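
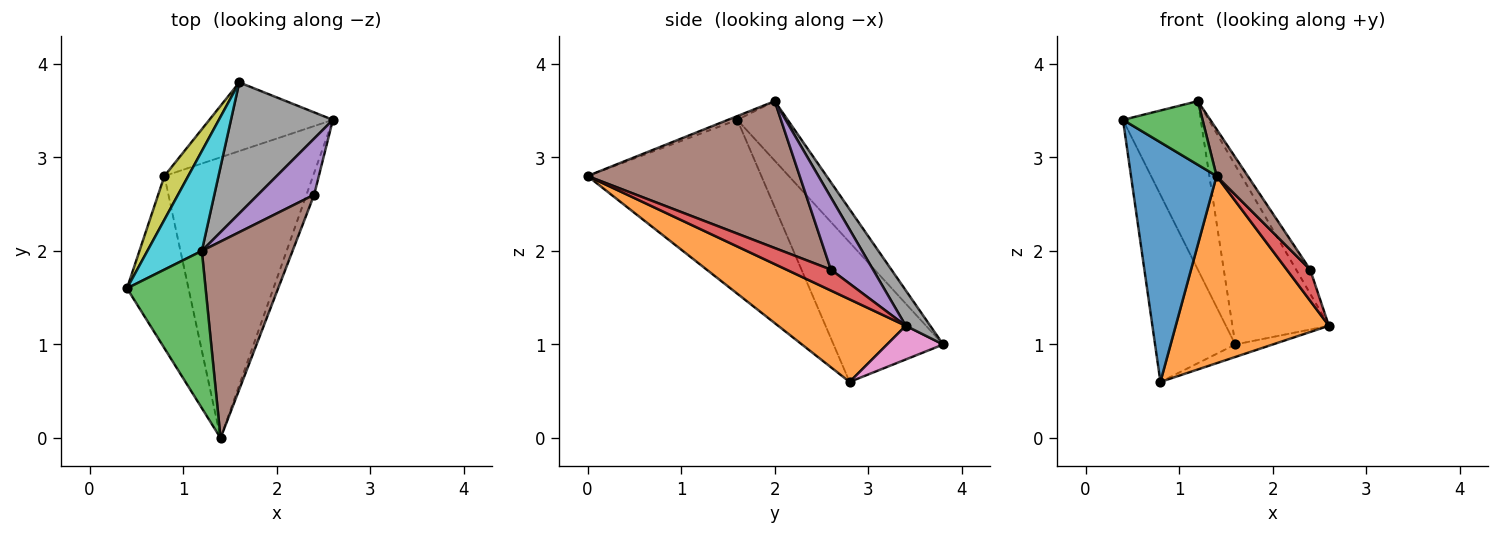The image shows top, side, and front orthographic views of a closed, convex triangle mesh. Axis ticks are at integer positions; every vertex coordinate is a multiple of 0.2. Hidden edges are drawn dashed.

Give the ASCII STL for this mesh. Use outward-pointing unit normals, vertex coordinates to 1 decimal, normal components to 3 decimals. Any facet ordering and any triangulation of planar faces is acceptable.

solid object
 facet normal -0.855 -0.421 -0.303
  outer loop
   vertex 0.8 2.8 0.6
   vertex 1.4 0.0 2.8
   vertex 0.4 1.6 3.4
  endloop
 endfacet
 facet normal 0.420 -0.504 -0.755
  outer loop
   vertex 0.8 2.8 0.6
   vertex 2.6 3.4 1.2
   vertex 1.4 0.0 2.8
  endloop
 endfacet
 facet normal -0.044 -0.375 0.926
  outer loop
   vertex 1.2 2.0 3.6
   vertex 0.4 1.6 3.4
   vertex 1.4 0.0 2.8
  endloop
 endfacet
 facet normal 0.841 -0.443 -0.310
  outer loop
   vertex 2.4 2.6 1.8
   vertex 1.4 0.0 2.8
   vertex 2.6 3.4 1.2
  endloop
 endfacet
 facet normal 0.763 0.254 0.594
  outer loop
   vertex 2.4 2.6 1.8
   vertex 2.6 3.4 1.2
   vertex 1.2 2.0 3.6
  endloop
 endfacet
 facet normal 0.844 -0.124 0.521
  outer loop
   vertex 2.4 2.6 1.8
   vertex 1.2 2.0 3.6
   vertex 1.4 0.0 2.8
  endloop
 endfacet
 facet normal 0.259 0.173 -0.950
  outer loop
   vertex 1.6 3.8 1.0
   vertex 2.6 3.4 1.2
   vertex 0.8 2.8 0.6
  endloop
 endfacet
 facet normal 0.201 0.791 0.578
  outer loop
   vertex 1.6 3.8 1.0
   vertex 1.2 2.0 3.6
   vertex 2.6 3.4 1.2
  endloop
 endfacet
 facet normal -0.799 0.585 0.136
  outer loop
   vertex 1.6 3.8 1.0
   vertex 0.8 2.8 0.6
   vertex 0.4 1.6 3.4
  endloop
 endfacet
 facet normal -0.487 0.751 0.445
  outer loop
   vertex 1.6 3.8 1.0
   vertex 0.4 1.6 3.4
   vertex 1.2 2.0 3.6
  endloop
 endfacet
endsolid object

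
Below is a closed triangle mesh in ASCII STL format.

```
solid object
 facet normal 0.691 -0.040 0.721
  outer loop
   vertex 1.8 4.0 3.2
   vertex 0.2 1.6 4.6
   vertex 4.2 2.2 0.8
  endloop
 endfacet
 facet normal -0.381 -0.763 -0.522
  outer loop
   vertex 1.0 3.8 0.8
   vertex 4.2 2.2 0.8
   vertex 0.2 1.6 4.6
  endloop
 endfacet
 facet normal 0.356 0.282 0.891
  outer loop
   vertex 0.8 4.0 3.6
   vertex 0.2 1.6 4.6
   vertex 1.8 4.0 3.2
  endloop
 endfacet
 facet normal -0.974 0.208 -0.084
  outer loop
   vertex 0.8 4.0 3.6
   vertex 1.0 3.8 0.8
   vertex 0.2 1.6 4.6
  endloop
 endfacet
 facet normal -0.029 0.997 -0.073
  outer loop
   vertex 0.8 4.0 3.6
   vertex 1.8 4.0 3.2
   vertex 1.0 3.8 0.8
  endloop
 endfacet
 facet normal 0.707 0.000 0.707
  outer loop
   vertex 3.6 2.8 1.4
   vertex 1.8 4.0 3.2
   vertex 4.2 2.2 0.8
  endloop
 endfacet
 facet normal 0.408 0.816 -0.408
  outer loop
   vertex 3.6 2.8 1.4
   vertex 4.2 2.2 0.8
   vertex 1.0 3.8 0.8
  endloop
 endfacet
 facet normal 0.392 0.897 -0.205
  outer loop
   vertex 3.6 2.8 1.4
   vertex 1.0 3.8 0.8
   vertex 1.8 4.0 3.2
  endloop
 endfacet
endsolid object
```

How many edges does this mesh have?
12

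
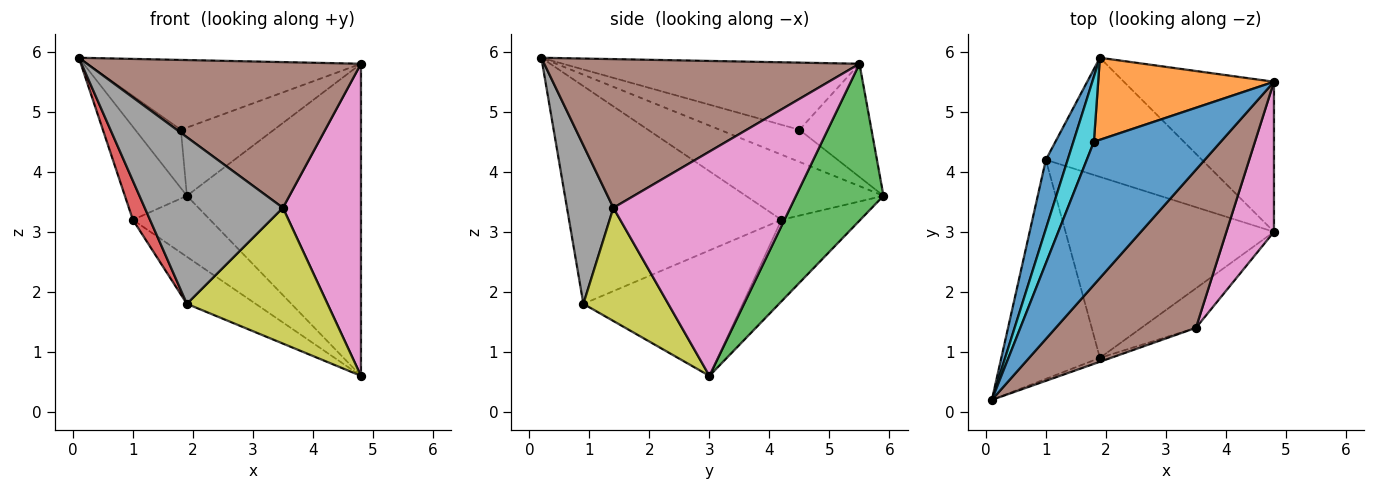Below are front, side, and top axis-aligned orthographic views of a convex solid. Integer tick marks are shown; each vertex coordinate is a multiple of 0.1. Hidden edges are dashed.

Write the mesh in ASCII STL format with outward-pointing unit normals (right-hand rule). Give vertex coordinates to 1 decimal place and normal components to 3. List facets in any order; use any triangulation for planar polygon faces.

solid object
 facet normal -0.872 0.393 0.292
  outer loop
   vertex 1.0 4.2 3.2
   vertex 0.1 0.2 5.9
   vertex 1.9 5.9 3.6
  endloop
 endfacet
 facet normal -0.422 0.413 -0.807
  outer loop
   vertex 1.0 4.2 3.2
   vertex 1.9 5.9 3.6
   vertex 4.8 3.0 0.6
  endloop
 endfacet
 facet normal 0.413 0.821 -0.395
  outer loop
   vertex 4.8 5.5 5.8
   vertex 4.8 3.0 0.6
   vertex 1.9 5.9 3.6
  endloop
 endfacet
 facet normal -0.909 -0.073 -0.411
  outer loop
   vertex 1.9 0.9 1.8
   vertex 0.1 0.2 5.9
   vertex 1.0 4.2 3.2
  endloop
 endfacet
 facet normal -0.503 0.217 -0.836
  outer loop
   vertex 1.9 0.9 1.8
   vertex 1.0 4.2 3.2
   vertex 4.8 3.0 0.6
  endloop
 endfacet
 facet normal 0.615 -0.534 0.580
  outer loop
   vertex 3.5 1.4 3.4
   vertex 4.8 5.5 5.8
   vertex 0.1 0.2 5.9
  endloop
 endfacet
 facet normal 0.898 -0.396 0.191
  outer loop
   vertex 3.5 1.4 3.4
   vertex 4.8 3.0 0.6
   vertex 4.8 5.5 5.8
  endloop
 endfacet
 facet normal 0.318 -0.948 -0.022
  outer loop
   vertex 3.5 1.4 3.4
   vertex 0.1 0.2 5.9
   vertex 1.9 0.9 1.8
  endloop
 endfacet
 facet normal 0.501 -0.831 -0.242
  outer loop
   vertex 3.5 1.4 3.4
   vertex 1.9 0.9 1.8
   vertex 4.8 3.0 0.6
  endloop
 endfacet
 facet normal -0.759 0.435 0.485
  outer loop
   vertex 1.8 4.5 4.7
   vertex 1.9 5.9 3.6
   vertex 0.1 0.2 5.9
  endloop
 endfacet
 facet normal -0.430 0.396 0.811
  outer loop
   vertex 1.8 4.5 4.7
   vertex 0.1 0.2 5.9
   vertex 4.8 5.5 5.8
  endloop
 endfacet
 facet normal -0.444 0.573 0.689
  outer loop
   vertex 1.8 4.5 4.7
   vertex 4.8 5.5 5.8
   vertex 1.9 5.9 3.6
  endloop
 endfacet
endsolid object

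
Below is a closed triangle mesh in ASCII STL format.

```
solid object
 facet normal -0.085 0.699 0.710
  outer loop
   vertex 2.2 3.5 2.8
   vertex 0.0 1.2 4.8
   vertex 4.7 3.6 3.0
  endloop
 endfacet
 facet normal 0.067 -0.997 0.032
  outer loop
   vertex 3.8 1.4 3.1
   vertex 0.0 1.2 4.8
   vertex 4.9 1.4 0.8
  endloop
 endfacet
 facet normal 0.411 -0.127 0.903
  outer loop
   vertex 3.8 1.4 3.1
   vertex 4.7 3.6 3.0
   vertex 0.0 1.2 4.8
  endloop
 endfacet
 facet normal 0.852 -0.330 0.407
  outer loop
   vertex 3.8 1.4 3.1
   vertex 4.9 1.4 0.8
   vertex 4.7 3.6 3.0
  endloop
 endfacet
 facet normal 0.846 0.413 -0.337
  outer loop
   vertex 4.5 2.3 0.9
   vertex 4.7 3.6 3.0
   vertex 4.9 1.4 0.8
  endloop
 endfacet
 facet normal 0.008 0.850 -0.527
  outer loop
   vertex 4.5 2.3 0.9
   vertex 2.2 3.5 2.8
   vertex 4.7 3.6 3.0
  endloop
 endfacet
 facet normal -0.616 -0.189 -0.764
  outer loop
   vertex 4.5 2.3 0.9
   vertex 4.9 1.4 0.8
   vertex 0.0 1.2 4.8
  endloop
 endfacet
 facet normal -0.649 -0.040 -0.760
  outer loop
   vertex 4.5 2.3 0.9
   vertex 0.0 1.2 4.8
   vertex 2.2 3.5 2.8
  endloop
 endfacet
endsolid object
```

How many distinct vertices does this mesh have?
6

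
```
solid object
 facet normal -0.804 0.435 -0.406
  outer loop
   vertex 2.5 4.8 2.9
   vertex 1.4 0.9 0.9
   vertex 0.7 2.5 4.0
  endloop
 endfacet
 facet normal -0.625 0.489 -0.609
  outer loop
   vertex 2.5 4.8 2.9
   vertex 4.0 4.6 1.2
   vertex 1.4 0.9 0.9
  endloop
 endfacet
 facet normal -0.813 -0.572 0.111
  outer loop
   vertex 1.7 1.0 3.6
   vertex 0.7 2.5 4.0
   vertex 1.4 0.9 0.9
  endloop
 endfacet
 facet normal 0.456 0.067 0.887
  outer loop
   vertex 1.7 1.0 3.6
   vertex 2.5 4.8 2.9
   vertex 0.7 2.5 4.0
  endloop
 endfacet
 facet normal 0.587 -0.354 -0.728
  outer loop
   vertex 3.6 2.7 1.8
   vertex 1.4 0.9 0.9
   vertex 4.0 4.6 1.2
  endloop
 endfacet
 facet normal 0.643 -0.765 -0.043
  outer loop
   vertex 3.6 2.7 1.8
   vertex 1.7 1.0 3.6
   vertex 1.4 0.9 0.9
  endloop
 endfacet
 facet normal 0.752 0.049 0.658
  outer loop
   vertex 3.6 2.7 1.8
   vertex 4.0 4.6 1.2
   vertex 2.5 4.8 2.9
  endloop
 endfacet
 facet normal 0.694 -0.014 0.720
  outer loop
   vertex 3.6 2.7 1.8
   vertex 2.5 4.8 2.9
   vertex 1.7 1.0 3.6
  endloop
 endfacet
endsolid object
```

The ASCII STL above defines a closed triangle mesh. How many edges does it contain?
12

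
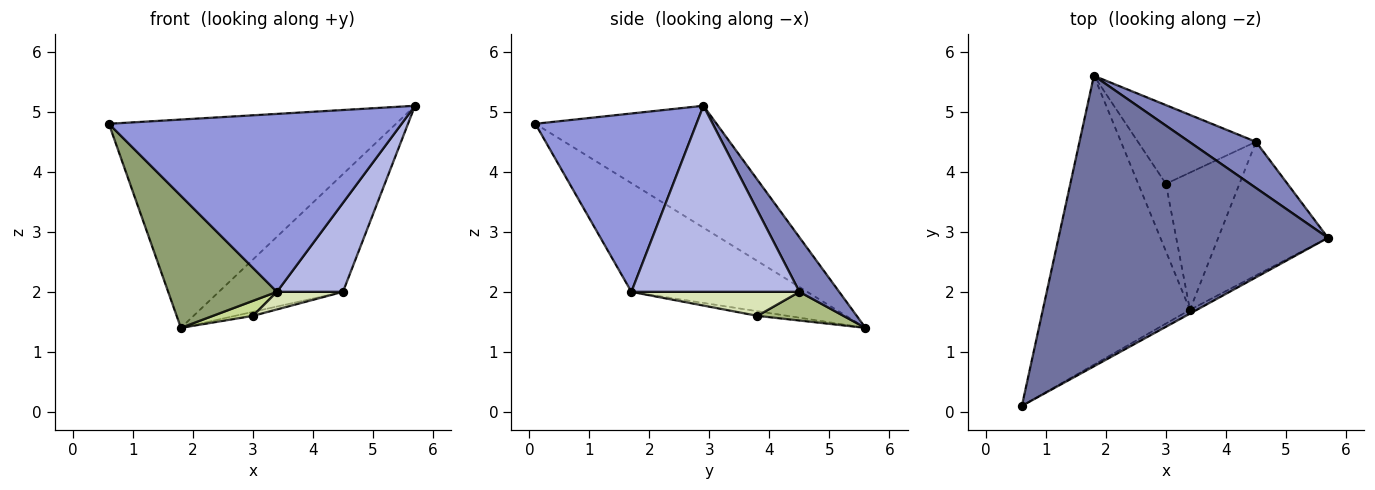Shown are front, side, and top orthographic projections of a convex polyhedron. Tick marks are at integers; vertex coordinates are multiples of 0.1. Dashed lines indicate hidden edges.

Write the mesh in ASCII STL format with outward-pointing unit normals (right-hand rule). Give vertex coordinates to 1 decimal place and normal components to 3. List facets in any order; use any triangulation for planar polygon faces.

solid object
 facet normal -0.345 0.547 0.763
  outer loop
   vertex 1.8 5.6 1.4
   vertex 0.6 0.1 4.8
   vertex 5.7 2.9 5.1
  endloop
 endfacet
 facet normal 0.286 0.892 0.350
  outer loop
   vertex 4.5 4.5 2.0
   vertex 1.8 5.6 1.4
   vertex 5.7 2.9 5.1
  endloop
 endfacet
 facet normal 0.482 -0.876 -0.019
  outer loop
   vertex 3.4 1.7 2.0
   vertex 5.7 2.9 5.1
   vertex 0.6 0.1 4.8
  endloop
 endfacet
 facet normal 0.816 -0.321 -0.481
  outer loop
   vertex 3.4 1.7 2.0
   vertex 4.5 4.5 2.0
   vertex 5.7 2.9 5.1
  endloop
 endfacet
 facet normal -0.558 -0.345 -0.755
  outer loop
   vertex 3.4 1.7 2.0
   vertex 0.6 0.1 4.8
   vertex 1.8 5.6 1.4
  endloop
 endfacet
 facet normal 0.236 0.049 -0.971
  outer loop
   vertex 3.0 3.8 1.6
   vertex 1.8 5.6 1.4
   vertex 4.5 4.5 2.0
  endloop
 endfacet
 facet normal -0.161 -0.214 -0.964
  outer loop
   vertex 3.0 3.8 1.6
   vertex 3.4 1.7 2.0
   vertex 1.8 5.6 1.4
  endloop
 endfacet
 facet normal 0.308 -0.121 -0.944
  outer loop
   vertex 3.0 3.8 1.6
   vertex 4.5 4.5 2.0
   vertex 3.4 1.7 2.0
  endloop
 endfacet
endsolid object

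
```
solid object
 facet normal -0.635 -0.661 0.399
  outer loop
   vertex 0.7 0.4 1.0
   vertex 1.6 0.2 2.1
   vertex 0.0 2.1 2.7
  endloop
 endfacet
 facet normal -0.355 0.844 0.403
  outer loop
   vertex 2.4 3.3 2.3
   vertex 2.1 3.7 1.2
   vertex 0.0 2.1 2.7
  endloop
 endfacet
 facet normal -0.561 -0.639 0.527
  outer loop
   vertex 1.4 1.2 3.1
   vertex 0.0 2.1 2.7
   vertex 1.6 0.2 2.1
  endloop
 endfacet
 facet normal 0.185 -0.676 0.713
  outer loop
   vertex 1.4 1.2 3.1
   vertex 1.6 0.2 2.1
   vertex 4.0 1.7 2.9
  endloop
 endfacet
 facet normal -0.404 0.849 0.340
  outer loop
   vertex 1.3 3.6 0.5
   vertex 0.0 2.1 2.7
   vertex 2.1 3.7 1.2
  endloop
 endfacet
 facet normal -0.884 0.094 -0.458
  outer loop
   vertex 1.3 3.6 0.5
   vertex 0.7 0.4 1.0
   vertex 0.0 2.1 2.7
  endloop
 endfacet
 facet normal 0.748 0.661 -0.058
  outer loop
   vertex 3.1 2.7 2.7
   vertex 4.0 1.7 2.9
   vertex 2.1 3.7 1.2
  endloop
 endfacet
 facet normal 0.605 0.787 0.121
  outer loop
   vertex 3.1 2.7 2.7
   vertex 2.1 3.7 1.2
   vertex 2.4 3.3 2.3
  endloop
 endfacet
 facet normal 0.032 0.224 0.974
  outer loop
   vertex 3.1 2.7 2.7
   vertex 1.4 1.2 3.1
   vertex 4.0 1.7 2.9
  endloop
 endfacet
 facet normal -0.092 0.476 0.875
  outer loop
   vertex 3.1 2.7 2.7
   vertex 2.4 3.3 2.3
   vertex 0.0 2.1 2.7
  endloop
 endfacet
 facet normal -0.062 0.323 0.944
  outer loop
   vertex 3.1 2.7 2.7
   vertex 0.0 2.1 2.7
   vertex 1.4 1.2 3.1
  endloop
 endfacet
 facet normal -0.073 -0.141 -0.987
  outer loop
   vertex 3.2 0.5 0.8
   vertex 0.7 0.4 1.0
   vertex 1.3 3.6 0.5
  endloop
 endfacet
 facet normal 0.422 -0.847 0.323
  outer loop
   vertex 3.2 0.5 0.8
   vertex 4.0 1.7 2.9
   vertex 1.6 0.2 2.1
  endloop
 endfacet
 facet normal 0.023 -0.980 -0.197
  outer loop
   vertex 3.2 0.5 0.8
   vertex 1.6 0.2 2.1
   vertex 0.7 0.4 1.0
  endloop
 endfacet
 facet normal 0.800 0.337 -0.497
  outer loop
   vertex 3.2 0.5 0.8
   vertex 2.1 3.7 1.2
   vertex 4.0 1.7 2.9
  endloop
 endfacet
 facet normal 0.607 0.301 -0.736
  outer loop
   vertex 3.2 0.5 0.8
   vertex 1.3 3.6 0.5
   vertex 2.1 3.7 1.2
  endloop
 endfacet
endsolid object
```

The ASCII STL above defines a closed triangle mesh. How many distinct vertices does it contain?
10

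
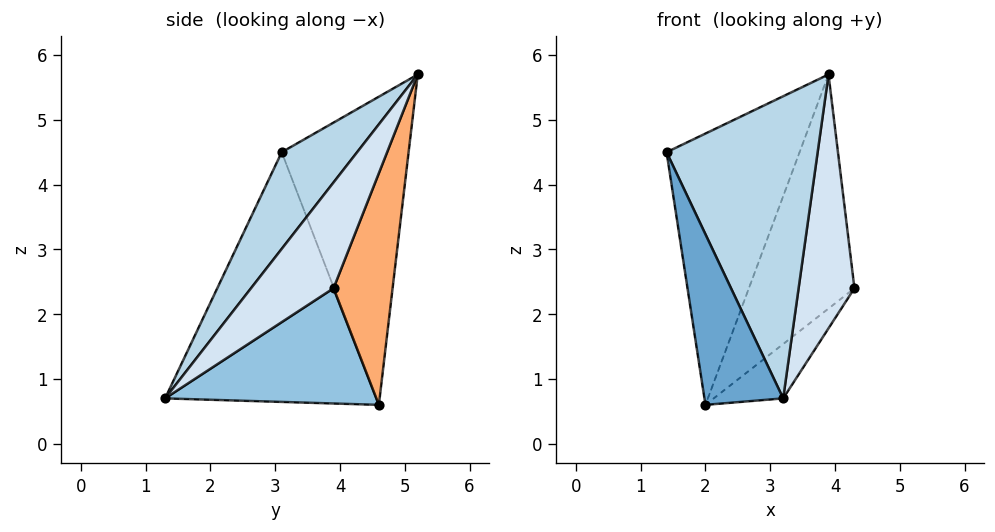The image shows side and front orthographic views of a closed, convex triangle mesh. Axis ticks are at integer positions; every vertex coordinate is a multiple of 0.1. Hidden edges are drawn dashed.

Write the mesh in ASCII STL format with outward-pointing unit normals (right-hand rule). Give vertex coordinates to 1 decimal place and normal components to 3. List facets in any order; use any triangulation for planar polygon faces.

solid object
 facet normal -0.903 -0.336 -0.268
  outer loop
   vertex 2.0 4.6 0.6
   vertex 3.2 1.3 0.7
   vertex 1.4 3.1 4.5
  endloop
 endfacet
 facet normal 0.641 0.211 -0.738
  outer loop
   vertex 2.0 4.6 0.6
   vertex 4.3 3.9 2.4
   vertex 3.2 1.3 0.7
  endloop
 endfacet
 facet normal 0.377 -0.755 0.536
  outer loop
   vertex 3.9 5.2 5.7
   vertex 1.4 3.1 4.5
   vertex 3.2 1.3 0.7
  endloop
 endfacet
 facet normal 0.789 -0.534 0.306
  outer loop
   vertex 3.9 5.2 5.7
   vertex 3.2 1.3 0.7
   vertex 4.3 3.9 2.4
  endloop
 endfacet
 facet normal -0.680 0.713 0.170
  outer loop
   vertex 3.9 5.2 5.7
   vertex 2.0 4.6 0.6
   vertex 1.4 3.1 4.5
  endloop
 endfacet
 facet normal 0.470 0.839 -0.274
  outer loop
   vertex 3.9 5.2 5.7
   vertex 4.3 3.9 2.4
   vertex 2.0 4.6 0.6
  endloop
 endfacet
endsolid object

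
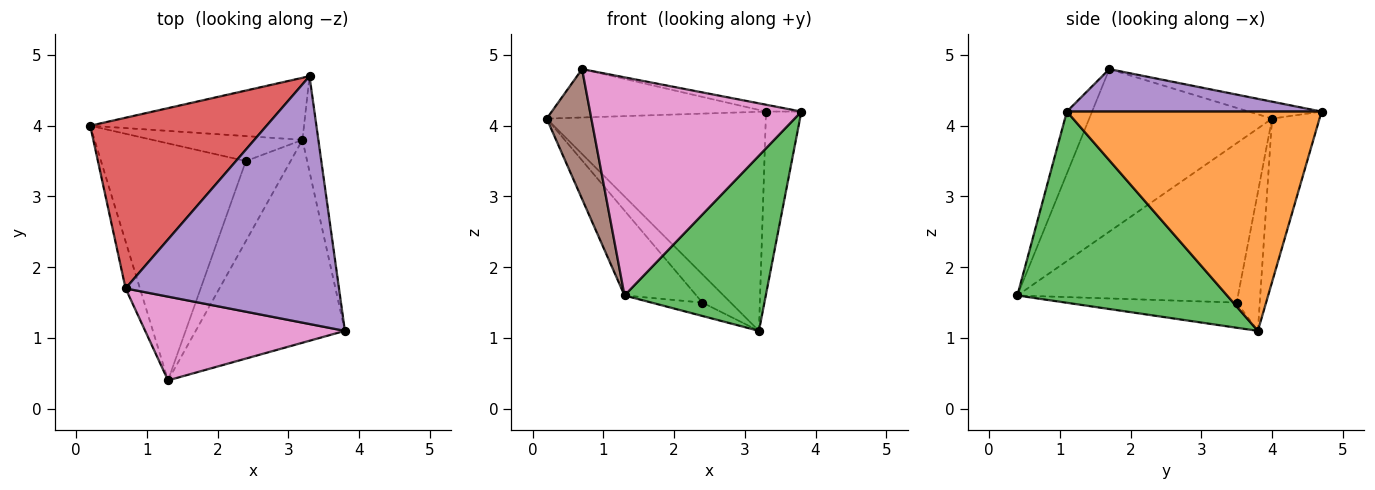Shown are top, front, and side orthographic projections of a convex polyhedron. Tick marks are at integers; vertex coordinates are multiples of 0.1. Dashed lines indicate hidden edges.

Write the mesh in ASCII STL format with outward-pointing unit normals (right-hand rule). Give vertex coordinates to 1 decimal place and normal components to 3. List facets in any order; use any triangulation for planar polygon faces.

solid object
 facet normal -0.204 0.942 -0.267
  outer loop
   vertex 3.2 3.8 1.1
   vertex 0.2 4.0 4.1
   vertex 3.3 4.7 4.2
  endloop
 endfacet
 facet normal 0.988 0.137 -0.072
  outer loop
   vertex 3.2 3.8 1.1
   vertex 3.3 4.7 4.2
   vertex 3.8 1.1 4.2
  endloop
 endfacet
 facet normal 0.696 -0.469 -0.543
  outer loop
   vertex 1.3 0.4 1.6
   vertex 3.2 3.8 1.1
   vertex 3.8 1.1 4.2
  endloop
 endfacet
 facet normal -0.092 0.272 0.958
  outer loop
   vertex 0.7 1.7 4.8
   vertex 3.3 4.7 4.2
   vertex 0.2 4.0 4.1
  endloop
 endfacet
 facet normal 0.195 0.027 0.980
  outer loop
   vertex 0.7 1.7 4.8
   vertex 3.8 1.1 4.2
   vertex 3.3 4.7 4.2
  endloop
 endfacet
 facet normal -0.968 -0.236 -0.085
  outer loop
   vertex 0.7 1.7 4.8
   vertex 0.2 4.0 4.1
   vertex 1.3 0.4 1.6
  endloop
 endfacet
 facet normal -0.111 -0.928 0.356
  outer loop
   vertex 0.7 1.7 4.8
   vertex 1.3 0.4 1.6
   vertex 3.8 1.1 4.2
  endloop
 endfacet
 facet normal -0.522 0.639 -0.565
  outer loop
   vertex 2.4 3.5 1.5
   vertex 0.2 4.0 4.1
   vertex 3.2 3.8 1.1
  endloop
 endfacet
 facet normal -0.719 0.234 -0.654
  outer loop
   vertex 2.4 3.5 1.5
   vertex 1.3 0.4 1.6
   vertex 0.2 4.0 4.1
  endloop
 endfacet
 facet normal -0.485 0.144 -0.862
  outer loop
   vertex 2.4 3.5 1.5
   vertex 3.2 3.8 1.1
   vertex 1.3 0.4 1.6
  endloop
 endfacet
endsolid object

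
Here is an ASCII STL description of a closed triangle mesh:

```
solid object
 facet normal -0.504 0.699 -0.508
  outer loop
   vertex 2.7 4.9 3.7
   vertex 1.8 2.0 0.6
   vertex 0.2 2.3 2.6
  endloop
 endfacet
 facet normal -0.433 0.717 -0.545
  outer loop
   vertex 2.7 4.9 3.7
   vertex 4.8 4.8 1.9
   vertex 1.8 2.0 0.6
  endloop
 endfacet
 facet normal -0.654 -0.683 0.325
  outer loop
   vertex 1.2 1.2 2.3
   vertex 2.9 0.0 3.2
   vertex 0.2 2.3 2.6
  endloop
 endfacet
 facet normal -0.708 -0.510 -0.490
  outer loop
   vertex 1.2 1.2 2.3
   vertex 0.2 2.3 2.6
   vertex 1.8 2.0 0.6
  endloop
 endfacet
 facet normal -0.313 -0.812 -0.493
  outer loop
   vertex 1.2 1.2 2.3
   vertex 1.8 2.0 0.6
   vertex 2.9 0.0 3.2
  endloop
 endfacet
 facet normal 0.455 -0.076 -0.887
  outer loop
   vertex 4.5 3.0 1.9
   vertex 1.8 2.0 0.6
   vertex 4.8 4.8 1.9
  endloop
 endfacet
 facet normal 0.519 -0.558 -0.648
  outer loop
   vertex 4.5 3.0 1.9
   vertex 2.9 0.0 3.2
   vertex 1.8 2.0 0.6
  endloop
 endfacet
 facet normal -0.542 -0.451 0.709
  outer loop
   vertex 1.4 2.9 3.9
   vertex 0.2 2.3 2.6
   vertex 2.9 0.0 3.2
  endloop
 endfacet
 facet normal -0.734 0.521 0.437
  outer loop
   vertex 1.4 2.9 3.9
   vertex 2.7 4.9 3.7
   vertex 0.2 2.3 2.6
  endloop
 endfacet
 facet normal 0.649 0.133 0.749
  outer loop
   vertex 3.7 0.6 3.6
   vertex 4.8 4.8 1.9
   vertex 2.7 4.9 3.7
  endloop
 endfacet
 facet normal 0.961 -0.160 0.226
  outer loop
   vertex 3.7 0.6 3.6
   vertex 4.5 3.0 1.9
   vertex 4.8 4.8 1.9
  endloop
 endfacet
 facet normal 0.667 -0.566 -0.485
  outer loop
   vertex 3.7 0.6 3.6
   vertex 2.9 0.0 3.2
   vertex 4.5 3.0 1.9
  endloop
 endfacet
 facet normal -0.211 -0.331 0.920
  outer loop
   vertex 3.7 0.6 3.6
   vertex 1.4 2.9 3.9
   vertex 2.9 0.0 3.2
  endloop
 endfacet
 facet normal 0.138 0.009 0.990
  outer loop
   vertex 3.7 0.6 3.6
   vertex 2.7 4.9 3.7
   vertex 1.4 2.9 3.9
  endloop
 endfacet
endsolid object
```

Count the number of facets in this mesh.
14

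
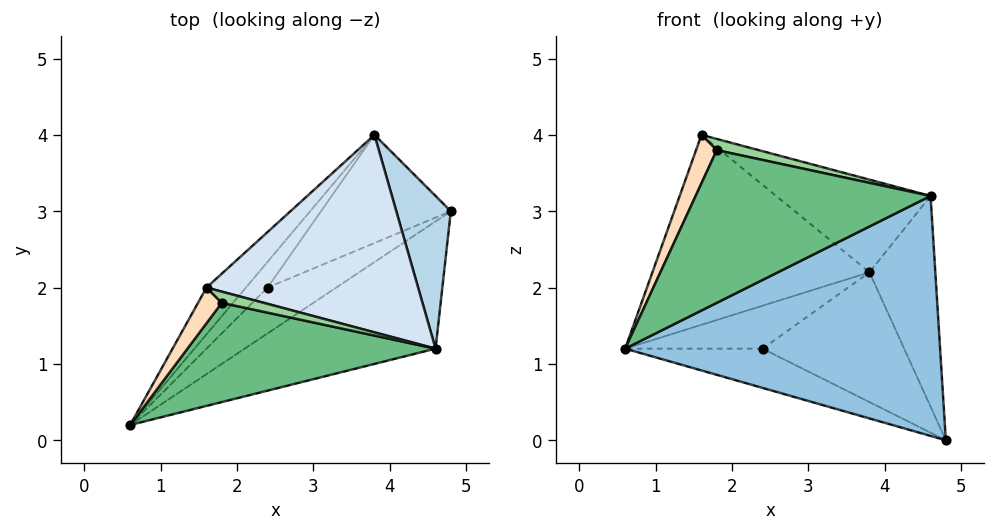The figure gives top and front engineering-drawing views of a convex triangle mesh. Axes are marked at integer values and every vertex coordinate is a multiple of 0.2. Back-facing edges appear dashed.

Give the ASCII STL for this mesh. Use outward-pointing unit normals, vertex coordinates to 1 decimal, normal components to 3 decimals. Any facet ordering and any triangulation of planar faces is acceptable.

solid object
 facet normal -0.733 0.660 -0.163
  outer loop
   vertex 1.6 2.0 4.0
   vertex 3.8 4.0 2.2
   vertex 0.6 0.2 1.2
  endloop
 endfacet
 facet normal 0.414 -0.804 -0.426
  outer loop
   vertex 4.6 1.2 3.2
   vertex 0.6 0.2 1.2
   vertex 4.8 3.0 0.0
  endloop
 endfacet
 facet normal 0.903 0.348 0.252
  outer loop
   vertex 4.6 1.2 3.2
   vertex 4.8 3.0 0.0
   vertex 3.8 4.0 2.2
  endloop
 endfacet
 facet normal 0.334 0.400 0.853
  outer loop
   vertex 4.6 1.2 3.2
   vertex 3.8 4.0 2.2
   vertex 1.6 2.0 4.0
  endloop
 endfacet
 facet normal -0.545 0.545 -0.636
  outer loop
   vertex 2.4 2.0 1.2
   vertex 4.8 3.0 0.0
   vertex 0.6 0.2 1.2
  endloop
 endfacet
 facet normal -0.651 0.651 -0.391
  outer loop
   vertex 2.4 2.0 1.2
   vertex 0.6 0.2 1.2
   vertex 3.8 4.0 2.2
  endloop
 endfacet
 facet normal -0.539 0.647 -0.539
  outer loop
   vertex 2.4 2.0 1.2
   vertex 3.8 4.0 2.2
   vertex 4.8 3.0 0.0
  endloop
 endfacet
 facet normal -0.207 -0.788 0.580
  outer loop
   vertex 1.8 1.8 3.8
   vertex 1.6 2.0 4.0
   vertex 0.6 0.2 1.2
  endloop
 endfacet
 facet normal -0.063 -0.837 0.544
  outer loop
   vertex 1.8 1.8 3.8
   vertex 0.6 0.2 1.2
   vertex 4.6 1.2 3.2
  endloop
 endfacet
 facet normal 0.000 -0.707 0.707
  outer loop
   vertex 1.8 1.8 3.8
   vertex 4.6 1.2 3.2
   vertex 1.6 2.0 4.0
  endloop
 endfacet
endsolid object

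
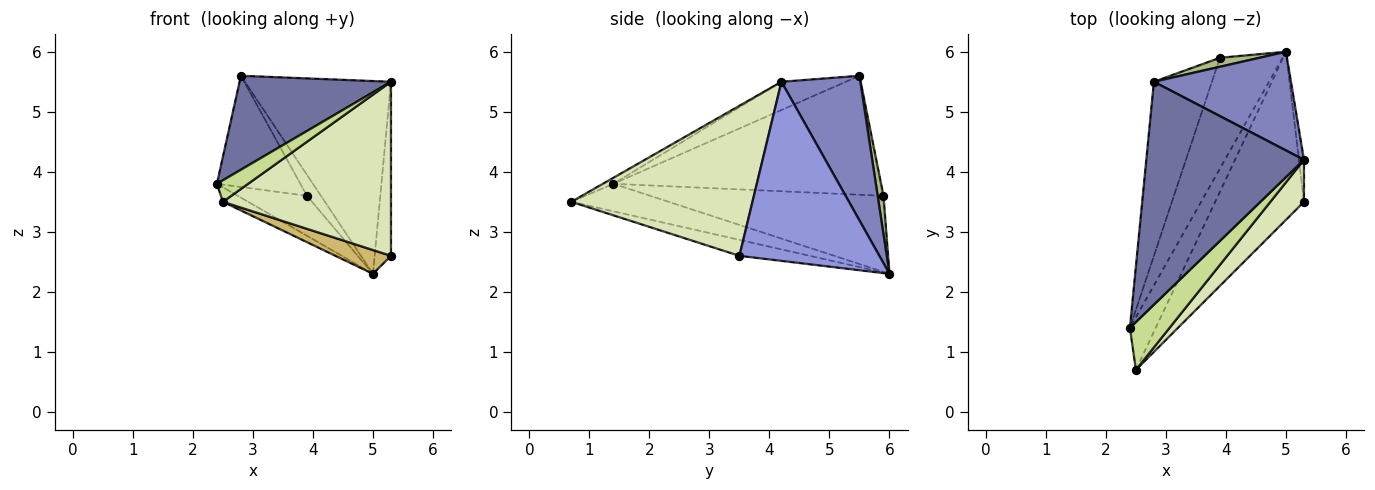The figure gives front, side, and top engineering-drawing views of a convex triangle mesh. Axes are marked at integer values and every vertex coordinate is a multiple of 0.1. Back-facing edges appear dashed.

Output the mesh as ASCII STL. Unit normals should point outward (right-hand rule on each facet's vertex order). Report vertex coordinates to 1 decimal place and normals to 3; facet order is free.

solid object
 facet normal -0.163 -0.383 0.909
  outer loop
   vertex 2.8 5.5 5.6
   vertex 2.4 1.4 3.8
   vertex 5.3 4.2 5.5
  endloop
 endfacet
 facet normal 0.434 0.802 0.411
  outer loop
   vertex 5.0 6.0 2.3
   vertex 2.8 5.5 5.6
   vertex 5.3 4.2 5.5
  endloop
 endfacet
 facet normal 0.993 0.116 -0.028
  outer loop
   vertex 5.3 3.5 2.6
   vertex 5.0 6.0 2.3
   vertex 5.3 4.2 5.5
  endloop
 endfacet
 facet normal -0.866 0.270 -0.422
  outer loop
   vertex 3.9 5.9 3.6
   vertex 2.4 1.4 3.8
   vertex 2.8 5.5 5.6
  endloop
 endfacet
 facet normal -0.753 0.223 -0.620
  outer loop
   vertex 3.9 5.9 3.6
   vertex 5.0 6.0 2.3
   vertex 2.4 1.4 3.8
  endloop
 endfacet
 facet normal 0.357 0.859 0.368
  outer loop
   vertex 3.9 5.9 3.6
   vertex 2.8 5.5 5.6
   vertex 5.0 6.0 2.3
  endloop
 endfacet
 facet normal -0.137 -0.407 0.903
  outer loop
   vertex 2.5 0.7 3.5
   vertex 5.3 4.2 5.5
   vertex 2.4 1.4 3.8
  endloop
 endfacet
 facet normal 0.723 -0.671 0.162
  outer loop
   vertex 2.5 0.7 3.5
   vertex 5.3 3.5 2.6
   vertex 5.3 4.2 5.5
  endloop
 endfacet
 facet normal -0.717 0.186 -0.672
  outer loop
   vertex 2.5 0.7 3.5
   vertex 2.4 1.4 3.8
   vertex 5.0 6.0 2.3
  endloop
 endfacet
 facet normal -0.175 -0.138 -0.975
  outer loop
   vertex 2.5 0.7 3.5
   vertex 5.0 6.0 2.3
   vertex 5.3 3.5 2.6
  endloop
 endfacet
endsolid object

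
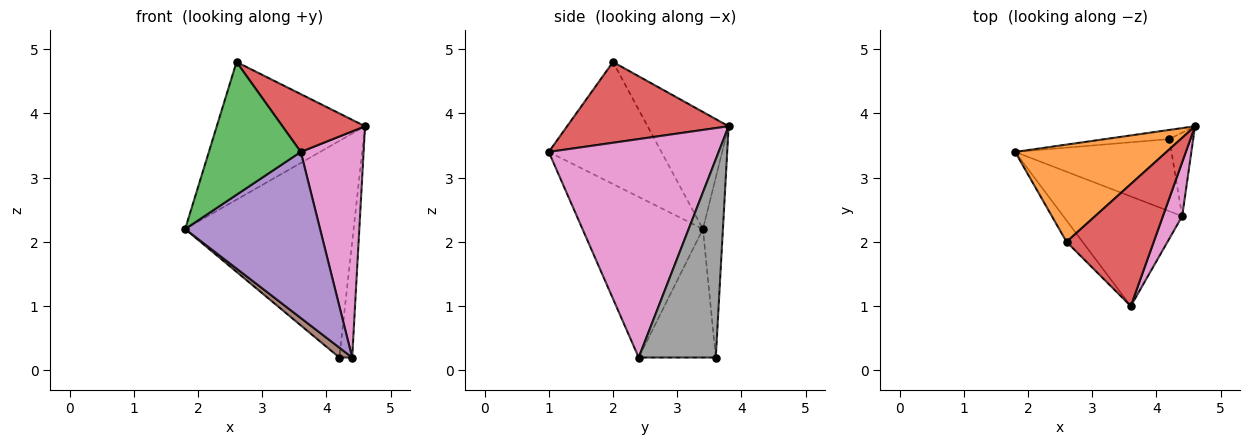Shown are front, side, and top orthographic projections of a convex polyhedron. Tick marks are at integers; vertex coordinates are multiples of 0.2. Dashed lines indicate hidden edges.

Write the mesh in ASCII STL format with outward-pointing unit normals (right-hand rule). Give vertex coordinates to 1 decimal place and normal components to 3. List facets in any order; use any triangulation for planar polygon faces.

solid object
 facet normal -0.118 0.992 -0.042
  outer loop
   vertex 4.2 3.6 0.2
   vertex 1.8 3.4 2.2
   vertex 4.6 3.8 3.8
  endloop
 endfacet
 facet normal -0.408 0.746 0.527
  outer loop
   vertex 2.6 2.0 4.8
   vertex 4.6 3.8 3.8
   vertex 1.8 3.4 2.2
  endloop
 endfacet
 facet normal -0.771 -0.629 -0.101
  outer loop
   vertex 2.6 2.0 4.8
   vertex 1.8 3.4 2.2
   vertex 3.6 1.0 3.4
  endloop
 endfacet
 facet normal 0.642 -0.328 0.693
  outer loop
   vertex 2.6 2.0 4.8
   vertex 3.6 1.0 3.4
   vertex 4.6 3.8 3.8
  endloop
 endfacet
 facet normal -0.597 -0.669 -0.442
  outer loop
   vertex 4.4 2.4 0.2
   vertex 3.6 1.0 3.4
   vertex 1.8 3.4 2.2
  endloop
 endfacet
 facet normal -0.631 -0.105 -0.768
  outer loop
   vertex 4.4 2.4 0.2
   vertex 1.8 3.4 2.2
   vertex 4.2 3.6 0.2
  endloop
 endfacet
 facet normal 0.935 -0.346 0.082
  outer loop
   vertex 4.4 2.4 0.2
   vertex 4.6 3.8 3.8
   vertex 3.6 1.0 3.4
  endloop
 endfacet
 facet normal 0.980 0.163 -0.118
  outer loop
   vertex 4.4 2.4 0.2
   vertex 4.2 3.6 0.2
   vertex 4.6 3.8 3.8
  endloop
 endfacet
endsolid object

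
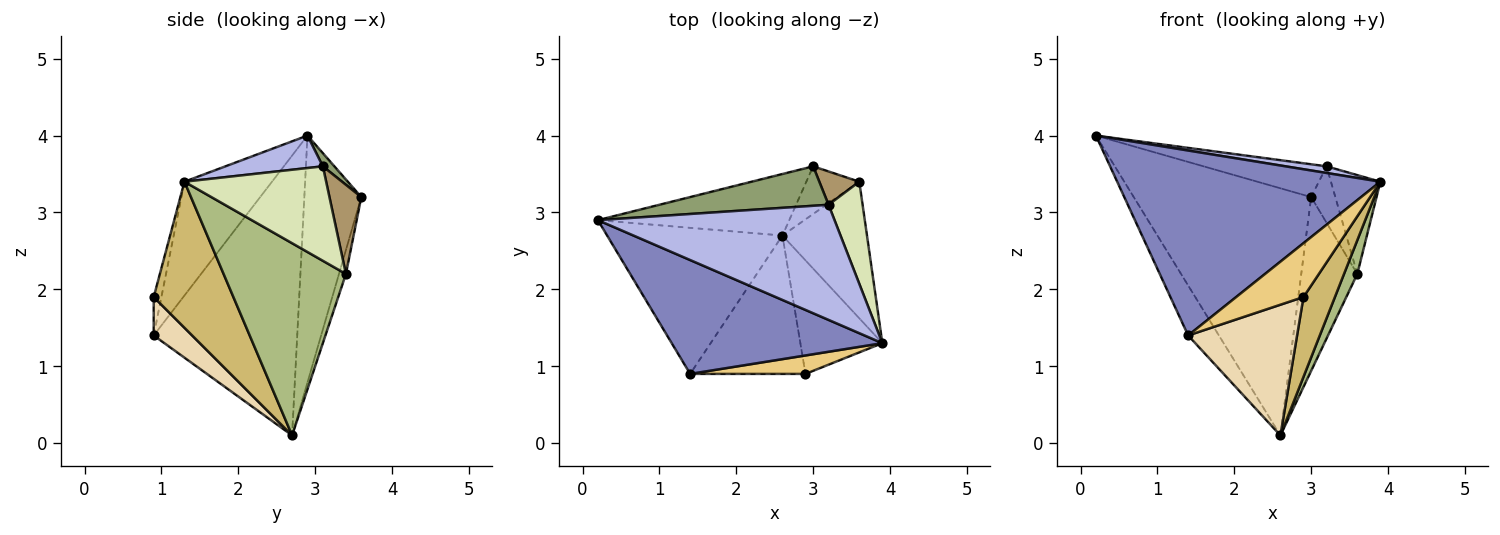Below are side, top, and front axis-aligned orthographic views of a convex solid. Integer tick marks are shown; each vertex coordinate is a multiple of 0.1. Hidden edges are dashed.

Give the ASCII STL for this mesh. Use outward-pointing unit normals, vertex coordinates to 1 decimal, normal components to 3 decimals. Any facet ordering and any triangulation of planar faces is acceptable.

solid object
 facet normal -0.297 0.926 -0.231
  outer loop
   vertex 2.6 2.7 0.1
   vertex 0.2 2.9 4.0
   vertex 3.0 3.6 3.2
  endloop
 endfacet
 facet normal -0.272 -0.819 0.504
  outer loop
   vertex 1.4 0.9 1.4
   vertex 3.9 1.3 3.4
   vertex 0.2 2.9 4.0
  endloop
 endfacet
 facet normal -0.834 0.179 -0.522
  outer loop
   vertex 1.4 0.9 1.4
   vertex 0.2 2.9 4.0
   vertex 2.6 2.7 0.1
  endloop
 endfacet
 facet normal 0.136 -0.057 0.989
  outer loop
   vertex 3.2 3.1 3.6
   vertex 0.2 2.9 4.0
   vertex 3.9 1.3 3.4
  endloop
 endfacet
 facet normal 0.060 0.638 0.768
  outer loop
   vertex 3.2 3.1 3.6
   vertex 3.0 3.6 3.2
   vertex 0.2 2.9 4.0
  endloop
 endfacet
 facet normal 0.911 -0.099 -0.401
  outer loop
   vertex 3.6 3.4 2.2
   vertex 3.9 1.3 3.4
   vertex 2.6 2.7 0.1
  endloop
 endfacet
 facet normal -0.119 0.958 -0.263
  outer loop
   vertex 3.6 3.4 2.2
   vertex 2.6 2.7 0.1
   vertex 3.0 3.6 3.2
  endloop
 endfacet
 facet normal 0.894 0.312 0.322
  outer loop
   vertex 3.6 3.4 2.2
   vertex 3.2 3.1 3.6
   vertex 3.9 1.3 3.4
  endloop
 endfacet
 facet normal 0.750 0.569 0.336
  outer loop
   vertex 3.6 3.4 2.2
   vertex 3.0 3.6 3.2
   vertex 3.2 3.1 3.6
  endloop
 endfacet
 facet normal 0.825 -0.325 -0.463
  outer loop
   vertex 2.9 0.9 1.9
   vertex 2.6 2.7 0.1
   vertex 3.9 1.3 3.4
  endloop
 endfacet
 facet normal -0.107 -0.940 0.322
  outer loop
   vertex 2.9 0.9 1.9
   vertex 3.9 1.3 3.4
   vertex 1.4 0.9 1.4
  endloop
 endfacet
 facet normal 0.236 -0.667 -0.707
  outer loop
   vertex 2.9 0.9 1.9
   vertex 1.4 0.9 1.4
   vertex 2.6 2.7 0.1
  endloop
 endfacet
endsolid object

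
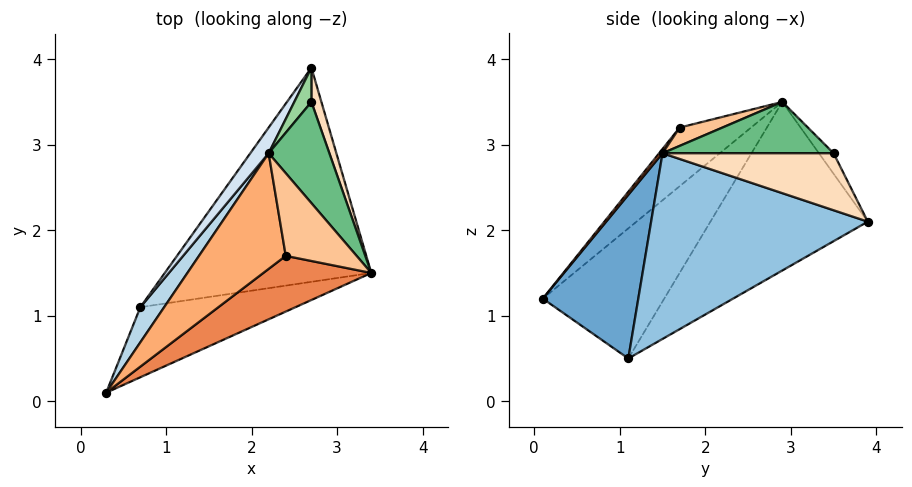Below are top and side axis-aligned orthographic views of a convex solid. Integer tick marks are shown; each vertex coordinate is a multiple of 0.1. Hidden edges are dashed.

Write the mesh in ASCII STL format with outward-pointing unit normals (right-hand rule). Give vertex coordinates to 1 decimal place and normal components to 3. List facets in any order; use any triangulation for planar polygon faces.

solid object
 facet normal 0.575 -0.611 -0.545
  outer loop
   vertex 0.7 1.1 0.5
   vertex 3.4 1.5 2.9
   vertex 0.3 0.1 1.2
  endloop
 endfacet
 facet normal 0.668 -0.053 -0.742
  outer loop
   vertex 0.7 1.1 0.5
   vertex 2.7 3.9 2.1
   vertex 3.4 1.5 2.9
  endloop
 endfacet
 facet normal -0.873 0.461 0.160
  outer loop
   vertex 0.7 1.1 0.5
   vertex 0.3 0.1 1.2
   vertex 2.2 2.9 3.5
  endloop
 endfacet
 facet normal -0.834 0.544 0.091
  outer loop
   vertex 0.7 1.1 0.5
   vertex 2.2 2.9 3.5
   vertex 2.7 3.9 2.1
  endloop
 endfacet
 facet normal 0.024 -0.793 0.609
  outer loop
   vertex 2.4 1.7 3.2
   vertex 0.3 0.1 1.2
   vertex 3.4 1.5 2.9
  endloop
 endfacet
 facet normal -0.536 -0.288 0.793
  outer loop
   vertex 2.4 1.7 3.2
   vertex 2.2 2.9 3.5
   vertex 0.3 0.1 1.2
  endloop
 endfacet
 facet normal 0.246 -0.196 0.949
  outer loop
   vertex 2.4 1.7 3.2
   vertex 3.4 1.5 2.9
   vertex 2.2 2.9 3.5
  endloop
 endfacet
 facet normal 0.931 0.326 0.163
  outer loop
   vertex 2.7 3.5 2.9
   vertex 3.4 1.5 2.9
   vertex 2.7 3.9 2.1
  endloop
 endfacet
 facet normal 0.630 0.220 0.745
  outer loop
   vertex 2.7 3.5 2.9
   vertex 2.2 2.9 3.5
   vertex 3.4 1.5 2.9
  endloop
 endfacet
 facet normal -0.473 0.788 0.394
  outer loop
   vertex 2.7 3.5 2.9
   vertex 2.7 3.9 2.1
   vertex 2.2 2.9 3.5
  endloop
 endfacet
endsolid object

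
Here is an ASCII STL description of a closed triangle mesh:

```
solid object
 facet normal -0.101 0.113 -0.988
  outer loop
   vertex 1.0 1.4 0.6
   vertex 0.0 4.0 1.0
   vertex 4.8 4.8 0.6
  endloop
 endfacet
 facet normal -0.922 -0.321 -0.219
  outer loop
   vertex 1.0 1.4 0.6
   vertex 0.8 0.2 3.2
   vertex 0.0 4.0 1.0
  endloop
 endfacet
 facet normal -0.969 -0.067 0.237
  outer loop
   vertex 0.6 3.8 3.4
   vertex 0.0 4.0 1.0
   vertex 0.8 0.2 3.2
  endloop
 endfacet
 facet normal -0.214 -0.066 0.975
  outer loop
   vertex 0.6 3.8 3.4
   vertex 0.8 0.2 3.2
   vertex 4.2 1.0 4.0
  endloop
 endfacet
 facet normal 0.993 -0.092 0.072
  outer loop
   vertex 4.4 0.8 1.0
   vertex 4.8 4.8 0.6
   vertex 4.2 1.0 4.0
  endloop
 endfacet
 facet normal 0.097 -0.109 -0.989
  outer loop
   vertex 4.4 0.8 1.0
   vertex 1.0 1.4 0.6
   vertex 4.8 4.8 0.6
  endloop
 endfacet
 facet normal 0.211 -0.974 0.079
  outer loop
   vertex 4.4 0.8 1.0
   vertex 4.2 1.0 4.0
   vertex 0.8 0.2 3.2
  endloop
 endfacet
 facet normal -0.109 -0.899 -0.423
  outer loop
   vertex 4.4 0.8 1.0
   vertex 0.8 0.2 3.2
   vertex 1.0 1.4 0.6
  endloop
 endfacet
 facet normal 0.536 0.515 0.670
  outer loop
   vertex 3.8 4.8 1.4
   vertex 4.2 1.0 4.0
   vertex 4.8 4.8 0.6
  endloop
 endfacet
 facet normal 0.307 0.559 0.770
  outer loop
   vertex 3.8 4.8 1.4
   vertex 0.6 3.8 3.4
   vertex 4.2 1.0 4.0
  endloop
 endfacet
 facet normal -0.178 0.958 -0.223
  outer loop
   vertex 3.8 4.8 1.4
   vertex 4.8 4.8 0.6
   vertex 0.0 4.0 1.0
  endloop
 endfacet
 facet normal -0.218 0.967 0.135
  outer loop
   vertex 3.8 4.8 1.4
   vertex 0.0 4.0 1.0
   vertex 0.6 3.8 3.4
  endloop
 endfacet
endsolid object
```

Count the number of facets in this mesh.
12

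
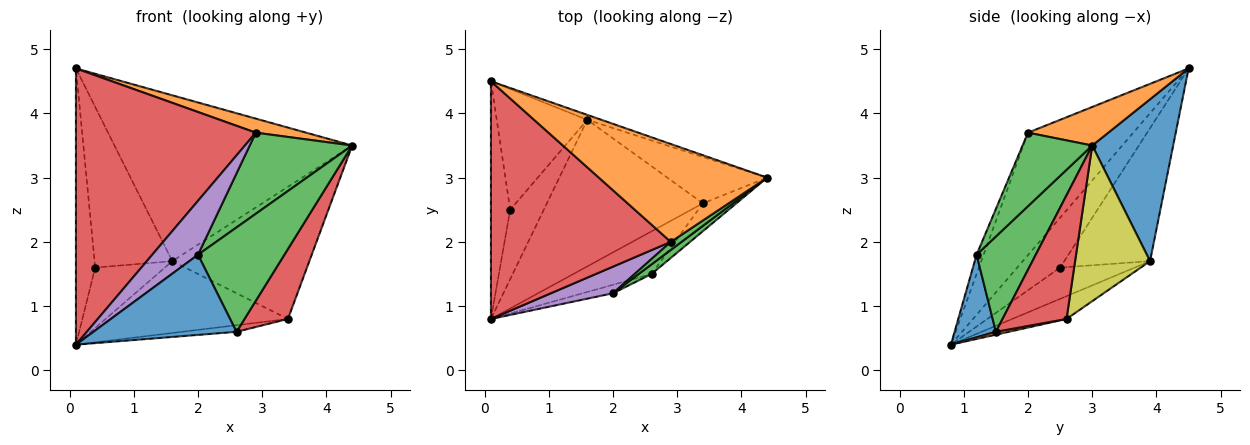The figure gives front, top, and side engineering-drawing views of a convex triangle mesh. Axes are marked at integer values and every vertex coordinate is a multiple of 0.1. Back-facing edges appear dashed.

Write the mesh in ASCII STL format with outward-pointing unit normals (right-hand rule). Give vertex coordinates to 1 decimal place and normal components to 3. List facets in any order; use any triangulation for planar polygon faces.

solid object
 facet normal 0.322 0.946 -0.028
  outer loop
   vertex 1.6 3.9 1.7
   vertex 0.1 4.5 4.7
   vertex 4.4 3.0 3.5
  endloop
 endfacet
 facet normal 0.221 -0.139 0.965
  outer loop
   vertex 2.9 2.0 3.7
   vertex 4.4 3.0 3.5
   vertex 0.1 4.5 4.7
  endloop
 endfacet
 facet normal 0.560 -0.824 0.082
  outer loop
   vertex 2.9 2.0 3.7
   vertex 2.0 1.2 1.8
   vertex 4.4 3.0 3.5
  endloop
 endfacet
 facet normal -0.406 -0.693 0.596
  outer loop
   vertex 2.9 2.0 3.7
   vertex 0.1 4.5 4.7
   vertex 0.1 0.8 0.4
  endloop
 endfacet
 facet normal -0.136 -0.888 0.439
  outer loop
   vertex 2.9 2.0 3.7
   vertex 0.1 0.8 0.4
   vertex 2.0 1.2 1.8
  endloop
 endfacet
 facet normal -0.860 0.387 -0.333
  outer loop
   vertex 0.4 2.5 1.6
   vertex 0.1 0.8 0.4
   vertex 0.1 4.5 4.7
  endloop
 endfacet
 facet normal -0.662 0.599 -0.451
  outer loop
   vertex 0.4 2.5 1.6
   vertex 0.1 4.5 4.7
   vertex 1.6 3.9 1.7
  endloop
 endfacet
 facet normal -0.575 0.537 -0.617
  outer loop
   vertex 0.4 2.5 1.6
   vertex 1.6 3.9 1.7
   vertex 0.1 0.8 0.4
  endloop
 endfacet
 facet normal 0.459 0.839 -0.294
  outer loop
   vertex 3.4 2.6 0.8
   vertex 1.6 3.9 1.7
   vertex 4.4 3.0 3.5
  endloop
 endfacet
 facet normal -0.130 0.436 -0.890
  outer loop
   vertex 3.4 2.6 0.8
   vertex 0.1 0.8 0.4
   vertex 1.6 3.9 1.7
  endloop
 endfacet
 facet normal 0.276 -0.956 -0.101
  outer loop
   vertex 2.6 1.5 0.6
   vertex 2.0 1.2 1.8
   vertex 0.1 0.8 0.4
  endloop
 endfacet
 facet normal 0.036 0.153 -0.988
  outer loop
   vertex 2.6 1.5 0.6
   vertex 0.1 0.8 0.4
   vertex 3.4 2.6 0.8
  endloop
 endfacet
 facet normal 0.563 -0.823 0.076
  outer loop
   vertex 2.6 1.5 0.6
   vertex 4.4 3.0 3.5
   vertex 2.0 1.2 1.8
  endloop
 endfacet
 facet normal 0.808 -0.548 -0.218
  outer loop
   vertex 2.6 1.5 0.6
   vertex 3.4 2.6 0.8
   vertex 4.4 3.0 3.5
  endloop
 endfacet
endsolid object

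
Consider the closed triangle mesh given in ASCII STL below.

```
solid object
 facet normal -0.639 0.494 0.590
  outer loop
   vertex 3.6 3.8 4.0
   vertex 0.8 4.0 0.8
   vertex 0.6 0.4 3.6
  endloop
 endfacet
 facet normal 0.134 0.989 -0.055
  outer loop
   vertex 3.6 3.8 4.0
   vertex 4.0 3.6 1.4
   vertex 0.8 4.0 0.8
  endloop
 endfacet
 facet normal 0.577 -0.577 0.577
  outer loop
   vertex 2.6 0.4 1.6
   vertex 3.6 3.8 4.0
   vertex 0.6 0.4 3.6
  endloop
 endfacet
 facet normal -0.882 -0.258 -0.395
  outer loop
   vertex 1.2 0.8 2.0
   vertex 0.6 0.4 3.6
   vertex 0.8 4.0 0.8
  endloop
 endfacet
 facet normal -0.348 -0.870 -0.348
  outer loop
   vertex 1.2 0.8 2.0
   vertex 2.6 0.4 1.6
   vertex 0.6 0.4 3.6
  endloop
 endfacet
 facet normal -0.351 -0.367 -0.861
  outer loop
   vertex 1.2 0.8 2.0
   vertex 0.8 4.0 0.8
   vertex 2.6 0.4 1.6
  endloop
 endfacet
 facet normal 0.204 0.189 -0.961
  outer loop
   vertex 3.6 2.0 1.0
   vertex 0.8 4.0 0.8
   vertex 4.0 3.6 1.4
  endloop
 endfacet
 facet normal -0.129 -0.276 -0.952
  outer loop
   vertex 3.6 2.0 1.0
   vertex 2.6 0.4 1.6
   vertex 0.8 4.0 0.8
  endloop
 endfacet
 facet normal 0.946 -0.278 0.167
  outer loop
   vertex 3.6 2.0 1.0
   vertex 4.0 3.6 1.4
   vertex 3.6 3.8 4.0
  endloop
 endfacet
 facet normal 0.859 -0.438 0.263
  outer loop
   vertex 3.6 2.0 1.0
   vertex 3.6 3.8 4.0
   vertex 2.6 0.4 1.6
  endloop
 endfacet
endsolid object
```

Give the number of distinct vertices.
7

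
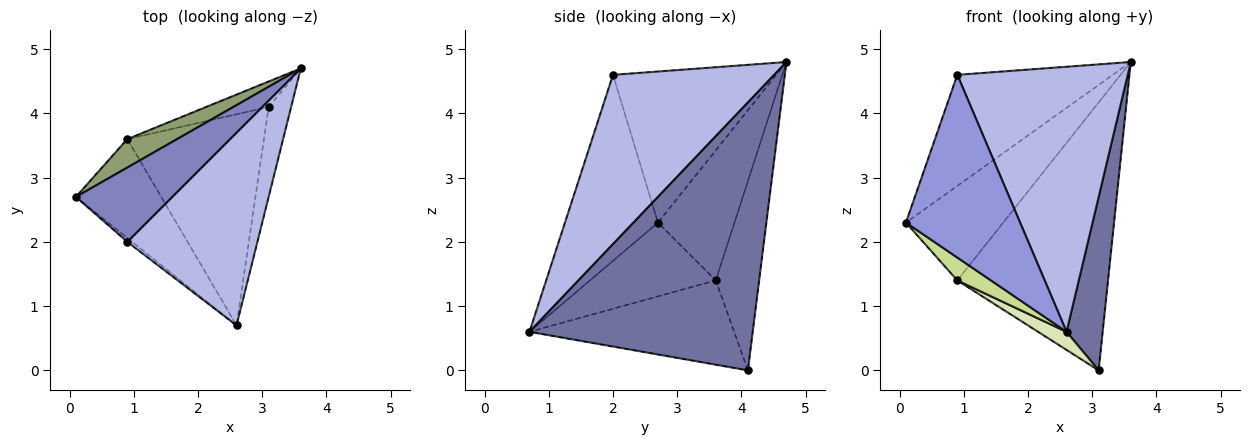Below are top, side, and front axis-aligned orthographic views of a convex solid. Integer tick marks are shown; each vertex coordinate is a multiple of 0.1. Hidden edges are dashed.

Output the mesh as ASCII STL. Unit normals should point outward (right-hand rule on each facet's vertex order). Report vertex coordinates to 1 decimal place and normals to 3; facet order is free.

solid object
 facet normal 0.984 -0.159 -0.083
  outer loop
   vertex 3.1 4.1 0.0
   vertex 3.6 4.7 4.8
   vertex 2.6 0.7 0.6
  endloop
 endfacet
 facet normal -0.657 0.626 0.419
  outer loop
   vertex 0.9 2.0 4.6
   vertex 3.6 4.7 4.8
   vertex 0.1 2.7 2.3
  endloop
 endfacet
 facet normal -0.631 -0.775 -0.016
  outer loop
   vertex 0.9 2.0 4.6
   vertex 0.1 2.7 2.3
   vertex 2.6 0.7 0.6
  endloop
 endfacet
 facet normal 0.608 -0.642 0.467
  outer loop
   vertex 0.9 2.0 4.6
   vertex 2.6 0.7 0.6
   vertex 3.6 4.7 4.8
  endloop
 endfacet
 facet normal -0.602 0.765 0.230
  outer loop
   vertex 0.9 3.6 1.4
   vertex 0.1 2.7 2.3
   vertex 3.6 4.7 4.8
  endloop
 endfacet
 facet normal -0.275 0.957 -0.091
  outer loop
   vertex 0.9 3.6 1.4
   vertex 3.6 4.7 4.8
   vertex 3.1 4.1 0.0
  endloop
 endfacet
 facet normal -0.644 -0.172 -0.745
  outer loop
   vertex 0.9 3.6 1.4
   vertex 2.6 0.7 0.6
   vertex 0.1 2.7 2.3
  endloop
 endfacet
 facet normal -0.524 -0.073 -0.849
  outer loop
   vertex 0.9 3.6 1.4
   vertex 3.1 4.1 0.0
   vertex 2.6 0.7 0.6
  endloop
 endfacet
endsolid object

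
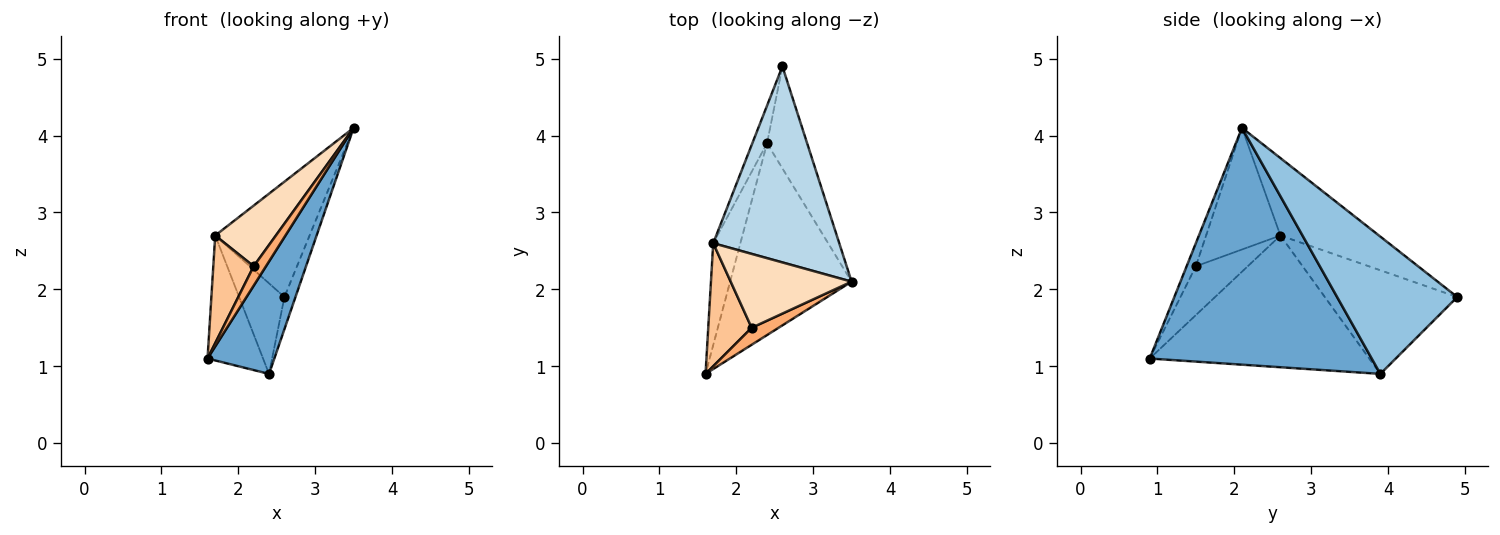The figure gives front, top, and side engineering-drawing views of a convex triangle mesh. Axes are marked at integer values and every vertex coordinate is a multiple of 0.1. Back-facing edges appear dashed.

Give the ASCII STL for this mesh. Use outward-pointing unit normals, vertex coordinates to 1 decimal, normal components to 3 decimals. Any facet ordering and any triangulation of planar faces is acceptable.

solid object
 facet normal 0.859 -0.259 -0.441
  outer loop
   vertex 2.4 3.9 0.9
   vertex 3.5 2.1 4.1
   vertex 1.6 0.9 1.1
  endloop
 endfacet
 facet normal 0.956 0.088 -0.279
  outer loop
   vertex 2.4 3.9 0.9
   vertex 2.6 4.9 1.9
   vertex 3.5 2.1 4.1
  endloop
 endfacet
 facet normal -0.468 0.448 0.762
  outer loop
   vertex 1.7 2.6 2.7
   vertex 3.5 2.1 4.1
   vertex 2.6 4.9 1.9
  endloop
 endfacet
 facet normal -0.951 0.240 -0.196
  outer loop
   vertex 1.7 2.6 2.7
   vertex 2.4 3.9 0.9
   vertex 1.6 0.9 1.1
  endloop
 endfacet
 facet normal -0.938 0.321 -0.133
  outer loop
   vertex 1.7 2.6 2.7
   vertex 2.6 4.9 1.9
   vertex 2.4 3.9 0.9
  endloop
 endfacet
 facet normal -0.492 -0.655 0.573
  outer loop
   vertex 2.2 1.5 2.3
   vertex 1.6 0.9 1.1
   vertex 3.5 2.1 4.1
  endloop
 endfacet
 facet normal -0.646 -0.503 0.574
  outer loop
   vertex 2.2 1.5 2.3
   vertex 1.7 2.6 2.7
   vertex 1.6 0.9 1.1
  endloop
 endfacet
 facet normal -0.614 -0.501 0.610
  outer loop
   vertex 2.2 1.5 2.3
   vertex 3.5 2.1 4.1
   vertex 1.7 2.6 2.7
  endloop
 endfacet
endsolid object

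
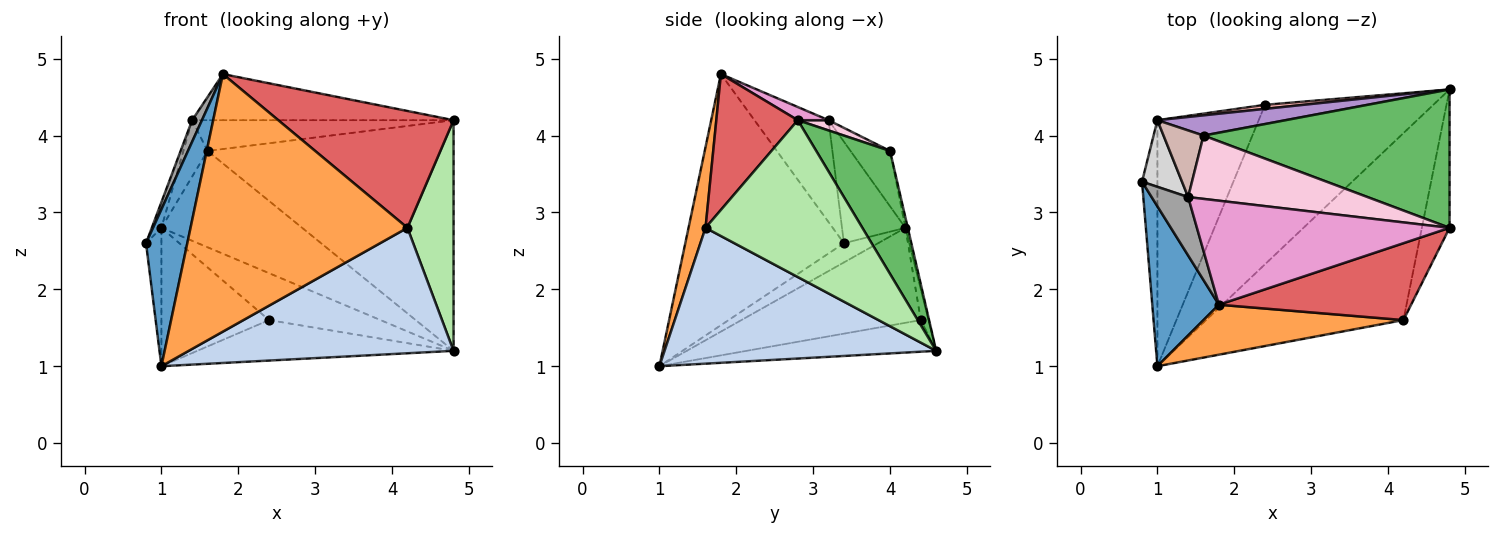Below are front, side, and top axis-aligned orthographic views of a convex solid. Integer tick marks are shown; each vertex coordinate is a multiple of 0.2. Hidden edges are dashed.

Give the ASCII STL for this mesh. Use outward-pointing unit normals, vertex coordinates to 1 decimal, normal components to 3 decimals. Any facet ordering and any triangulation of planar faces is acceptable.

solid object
 facet normal -0.937 -0.244 0.249
  outer loop
   vertex 1.8 1.8 4.8
   vertex 0.8 3.4 2.6
   vertex 1.0 1.0 1.0
  endloop
 endfacet
 facet normal 0.496 -0.484 -0.721
  outer loop
   vertex 4.2 1.6 2.8
   vertex 1.0 1.0 1.0
   vertex 4.8 4.6 1.2
  endloop
 endfacet
 facet normal 0.077 -0.979 0.190
  outer loop
   vertex 4.2 1.6 2.8
   vertex 1.8 1.8 4.8
   vertex 1.0 1.0 1.0
  endloop
 endfacet
 facet normal -0.179 0.242 -0.954
  outer loop
   vertex 2.4 4.4 1.6
   vertex 4.8 4.6 1.2
   vertex 1.0 1.0 1.0
  endloop
 endfacet
 facet normal 0.249 0.830 0.498
  outer loop
   vertex 4.8 2.8 4.2
   vertex 4.8 4.6 1.2
   vertex 1.6 4.0 3.8
  endloop
 endfacet
 facet normal 0.946 -0.278 -0.167
  outer loop
   vertex 4.8 2.8 4.2
   vertex 4.2 1.6 2.8
   vertex 4.8 4.6 1.2
  endloop
 endfacet
 facet normal 0.362 -0.779 0.512
  outer loop
   vertex 4.8 2.8 4.2
   vertex 1.8 1.8 4.8
   vertex 4.2 1.6 2.8
  endloop
 endfacet
 facet normal -0.069 0.994 0.086
  outer loop
   vertex 1.0 4.2 2.8
   vertex 4.8 4.6 1.2
   vertex 2.4 4.4 1.6
  endloop
 endfacet
 facet normal -0.016 0.979 0.206
  outer loop
   vertex 1.0 4.2 2.8
   vertex 1.6 4.0 3.8
   vertex 4.8 4.6 1.2
  endloop
 endfacet
 facet normal -0.737 0.332 -0.589
  outer loop
   vertex 1.0 4.2 2.8
   vertex 1.0 1.0 1.0
   vertex 0.8 3.4 2.6
  endloop
 endfacet
 facet normal -0.633 0.380 -0.675
  outer loop
   vertex 1.0 4.2 2.8
   vertex 2.4 4.4 1.6
   vertex 1.0 1.0 1.0
  endloop
 endfacet
 facet normal -0.726 0.444 0.525
  outer loop
   vertex 1.4 3.2 4.2
   vertex 1.6 4.0 3.8
   vertex 1.0 4.2 2.8
  endloop
 endfacet
 facet normal 0.048 0.405 0.913
  outer loop
   vertex 1.4 3.2 4.2
   vertex 1.8 1.8 4.8
   vertex 4.8 2.8 4.2
  endloop
 endfacet
 facet normal 0.051 0.436 0.898
  outer loop
   vertex 1.4 3.2 4.2
   vertex 4.8 2.8 4.2
   vertex 1.6 4.0 3.8
  endloop
 endfacet
 facet normal -0.934 -0.123 0.335
  outer loop
   vertex 1.4 3.2 4.2
   vertex 0.8 3.4 2.6
   vertex 1.8 1.8 4.8
  endloop
 endfacet
 facet normal -0.921 0.140 0.363
  outer loop
   vertex 1.4 3.2 4.2
   vertex 1.0 4.2 2.8
   vertex 0.8 3.4 2.6
  endloop
 endfacet
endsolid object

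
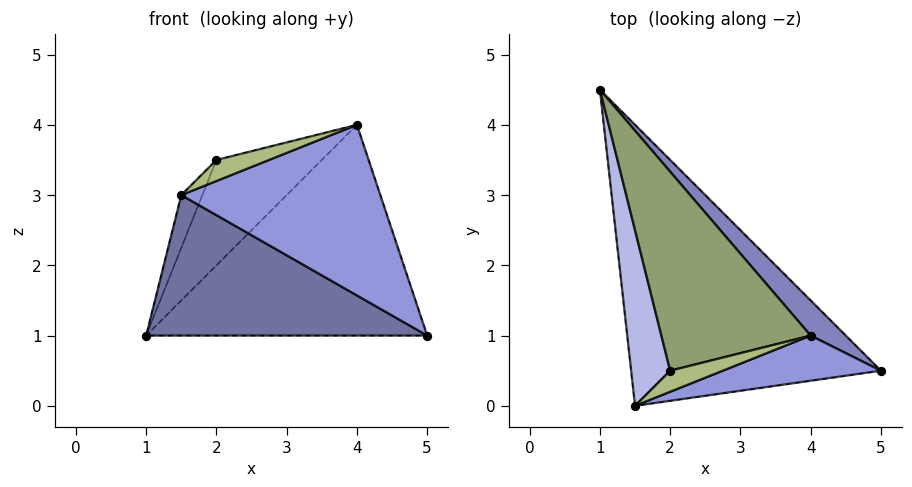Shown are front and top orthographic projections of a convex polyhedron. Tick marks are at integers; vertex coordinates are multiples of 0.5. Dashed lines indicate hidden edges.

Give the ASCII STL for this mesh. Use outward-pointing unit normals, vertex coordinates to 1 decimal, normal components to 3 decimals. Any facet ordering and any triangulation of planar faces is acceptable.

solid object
 facet normal -0.408 -0.408 -0.816
  outer loop
   vertex 1.5 0.0 3.0
   vertex 1.0 4.5 1.0
   vertex 5.0 0.5 1.0
  endloop
 endfacet
 facet normal 0.702 0.702 0.117
  outer loop
   vertex 4.0 1.0 4.0
   vertex 5.0 0.5 1.0
   vertex 1.0 4.5 1.0
  endloop
 endfacet
 facet normal 0.273 -0.930 0.246
  outer loop
   vertex 4.0 1.0 4.0
   vertex 1.5 0.0 3.0
   vertex 5.0 0.5 1.0
  endloop
 endfacet
 facet normal -0.780 0.180 0.600
  outer loop
   vertex 2.0 0.5 3.5
   vertex 1.0 4.5 1.0
   vertex 1.5 0.0 3.0
  endloop
 endfacet
 facet normal -0.320 0.443 0.837
  outer loop
   vertex 2.0 0.5 3.5
   vertex 4.0 1.0 4.0
   vertex 1.0 4.5 1.0
  endloop
 endfacet
 facet normal 0.000 -0.707 0.707
  outer loop
   vertex 2.0 0.5 3.5
   vertex 1.5 0.0 3.0
   vertex 4.0 1.0 4.0
  endloop
 endfacet
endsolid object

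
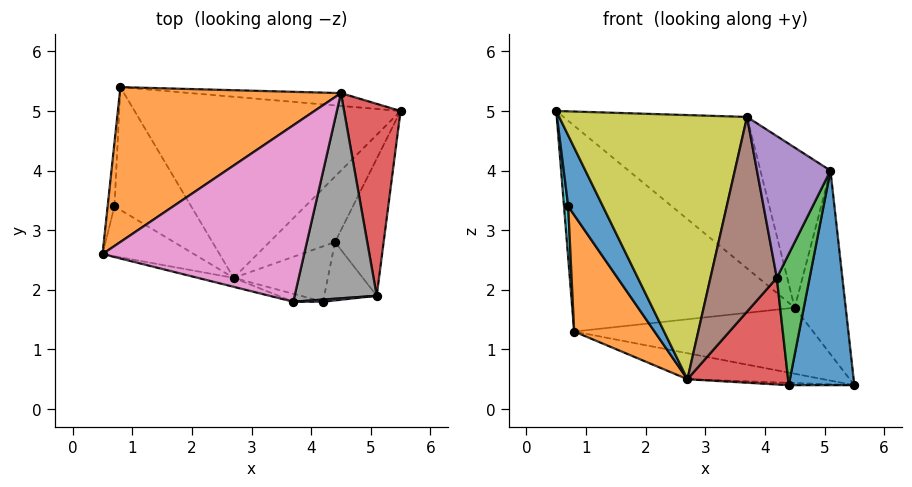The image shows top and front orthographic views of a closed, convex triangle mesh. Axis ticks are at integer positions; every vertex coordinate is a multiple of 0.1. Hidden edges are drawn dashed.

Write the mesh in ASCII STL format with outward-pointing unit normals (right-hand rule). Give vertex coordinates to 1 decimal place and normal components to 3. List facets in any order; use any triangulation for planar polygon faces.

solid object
 facet normal 0.860 -0.430 -0.275
  outer loop
   vertex 5.1 1.9 4.0
   vertex 4.4 2.8 0.4
   vertex 5.5 5.0 0.4
  endloop
 endfacet
 facet normal -0.043 0.798 0.601
  outer loop
   vertex 4.5 5.3 1.7
   vertex 0.8 5.4 1.3
   vertex 0.5 2.6 5.0
  endloop
 endfacet
 facet normal 0.047 0.981 -0.190
  outer loop
   vertex 4.5 5.3 1.7
   vertex 5.5 5.0 0.4
   vertex 0.8 5.4 1.3
  endloop
 endfacet
 facet normal 0.754 0.454 0.475
  outer loop
   vertex 4.5 5.3 1.7
   vertex 5.1 1.9 4.0
   vertex 5.5 5.0 0.4
  endloop
 endfacet
 facet normal -0.175 0.140 -0.975
  outer loop
   vertex 2.7 2.2 0.5
   vertex 0.8 5.4 1.3
   vertex 5.5 5.0 0.4
  endloop
 endfacet
 facet normal -0.071 0.036 -0.997
  outer loop
   vertex 2.7 2.2 0.5
   vertex 5.5 5.0 0.4
   vertex 4.4 2.8 0.4
  endloop
 endfacet
 facet normal 0.183 0.640 0.746
  outer loop
   vertex 3.7 1.8 4.9
   vertex 4.5 5.3 1.7
   vertex 0.5 2.6 5.0
  endloop
 endfacet
 facet normal 0.420 0.558 0.716
  outer loop
   vertex 3.7 1.8 4.9
   vertex 5.1 1.9 4.0
   vertex 4.5 5.3 1.7
  endloop
 endfacet
 facet normal -0.243 -0.969 -0.033
  outer loop
   vertex 3.7 1.8 4.9
   vertex 0.5 2.6 5.0
   vertex 2.7 2.2 0.5
  endloop
 endfacet
 facet normal -0.965 -0.165 -0.203
  outer loop
   vertex 0.7 3.4 3.4
   vertex 0.5 2.6 5.0
   vertex 0.8 5.4 1.3
  endloop
 endfacet
 facet normal -0.798 -0.493 -0.346
  outer loop
   vertex 0.7 3.4 3.4
   vertex 2.7 2.2 0.5
   vertex 0.5 2.6 5.0
  endloop
 endfacet
 facet normal -0.826 -0.388 -0.409
  outer loop
   vertex 0.7 3.4 3.4
   vertex 0.8 5.4 1.3
   vertex 2.7 2.2 0.5
  endloop
 endfacet
 facet normal 0.675 -0.675 -0.300
  outer loop
   vertex 4.2 1.8 2.2
   vertex 4.4 2.8 0.4
   vertex 5.1 1.9 4.0
  endloop
 endfacet
 facet normal 0.275 -0.853 -0.443
  outer loop
   vertex 4.2 1.8 2.2
   vertex 2.7 2.2 0.5
   vertex 4.4 2.8 0.4
  endloop
 endfacet
 facet normal 0.081 -0.997 0.015
  outer loop
   vertex 4.2 1.8 2.2
   vertex 5.1 1.9 4.0
   vertex 3.7 1.8 4.9
  endloop
 endfacet
 facet normal -0.215 -0.976 -0.040
  outer loop
   vertex 4.2 1.8 2.2
   vertex 3.7 1.8 4.9
   vertex 2.7 2.2 0.5
  endloop
 endfacet
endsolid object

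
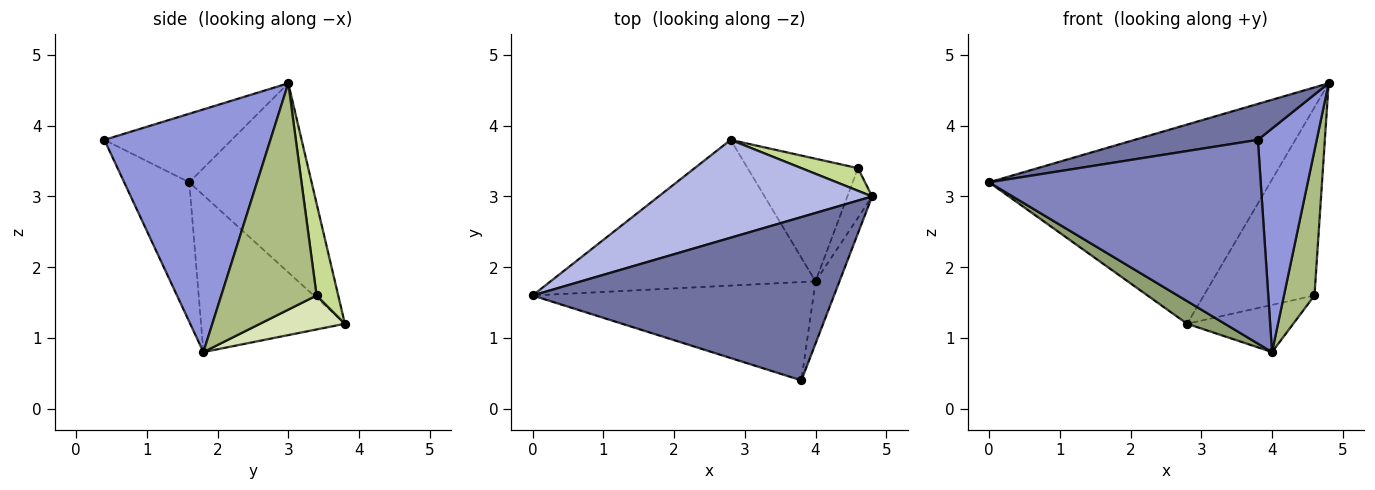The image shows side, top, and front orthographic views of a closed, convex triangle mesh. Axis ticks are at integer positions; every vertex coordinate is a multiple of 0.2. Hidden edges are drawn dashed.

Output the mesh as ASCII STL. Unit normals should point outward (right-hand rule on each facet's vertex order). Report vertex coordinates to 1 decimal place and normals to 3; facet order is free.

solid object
 facet normal -0.217 -0.210 0.953
  outer loop
   vertex 3.8 0.4 3.8
   vertex 4.8 3.0 4.6
   vertex 0.0 1.6 3.2
  endloop
 endfacet
 facet normal -0.211 -0.880 -0.425
  outer loop
   vertex 4.0 1.8 0.8
   vertex 3.8 0.4 3.8
   vertex 0.0 1.6 3.2
  endloop
 endfacet
 facet normal 0.939 -0.332 -0.093
  outer loop
   vertex 4.0 1.8 0.8
   vertex 4.8 3.0 4.6
   vertex 3.8 0.4 3.8
  endloop
 endfacet
 facet normal -0.364 0.836 0.411
  outer loop
   vertex 2.8 3.8 1.2
   vertex 0.0 1.6 3.2
   vertex 4.8 3.0 4.6
  endloop
 endfacet
 facet normal -0.505 -0.132 -0.853
  outer loop
   vertex 2.8 3.8 1.2
   vertex 4.0 1.8 0.8
   vertex 0.0 1.6 3.2
  endloop
 endfacet
 facet normal 0.947 -0.303 -0.104
  outer loop
   vertex 4.6 3.4 1.6
   vertex 4.8 3.0 4.6
   vertex 4.0 1.8 0.8
  endloop
 endfacet
 facet normal 0.191 0.975 0.117
  outer loop
   vertex 4.6 3.4 1.6
   vertex 2.8 3.8 1.2
   vertex 4.8 3.0 4.6
  endloop
 endfacet
 facet normal 0.276 0.345 -0.897
  outer loop
   vertex 4.6 3.4 1.6
   vertex 4.0 1.8 0.8
   vertex 2.8 3.8 1.2
  endloop
 endfacet
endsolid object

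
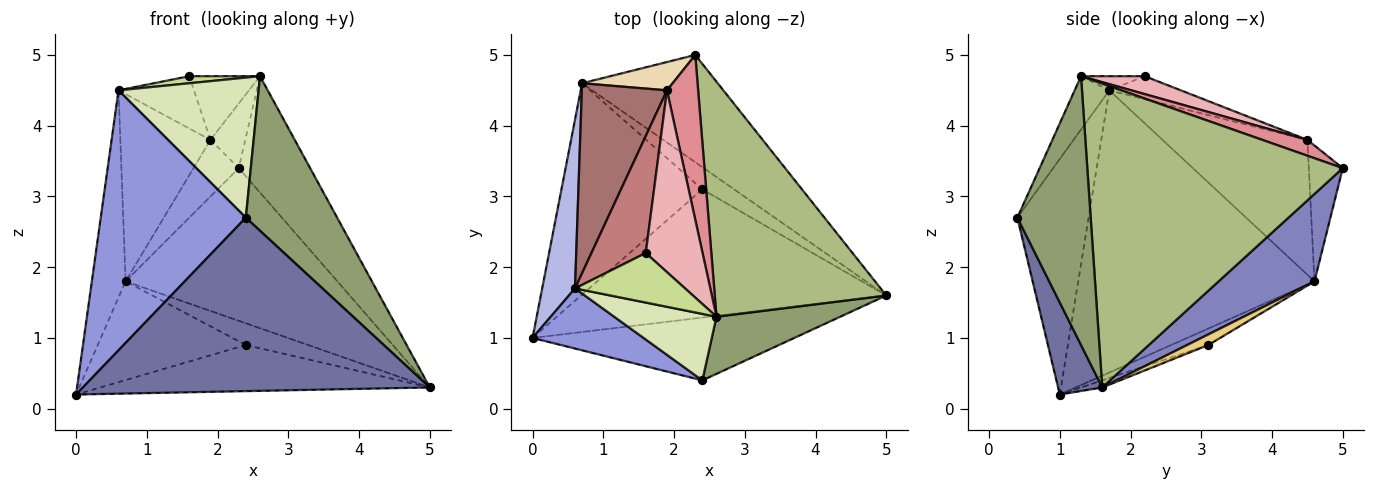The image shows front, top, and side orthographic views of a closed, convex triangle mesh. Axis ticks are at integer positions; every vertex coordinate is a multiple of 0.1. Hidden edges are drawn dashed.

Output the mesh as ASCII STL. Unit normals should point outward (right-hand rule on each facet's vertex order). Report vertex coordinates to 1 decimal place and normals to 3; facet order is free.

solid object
 facet normal 0.119 -0.934 -0.338
  outer loop
   vertex 2.4 0.4 2.7
   vertex 0.0 1.0 0.2
   vertex 5.0 1.6 0.3
  endloop
 endfacet
 facet normal 0.347 0.767 -0.539
  outer loop
   vertex 0.7 4.6 1.8
   vertex 2.3 5.0 3.4
   vertex 5.0 1.6 0.3
  endloop
 endfacet
 facet normal -0.431 -0.879 0.203
  outer loop
   vertex 0.6 1.7 4.5
   vertex 0.0 1.0 0.2
   vertex 2.4 0.4 2.7
  endloop
 endfacet
 facet normal -0.983 0.140 0.114
  outer loop
   vertex 0.6 1.7 4.5
   vertex 0.7 4.6 1.8
   vertex 0.0 1.0 0.2
  endloop
 endfacet
 facet normal 0.602 -0.749 0.277
  outer loop
   vertex 2.6 1.3 4.7
   vertex 2.4 0.4 2.7
   vertex 5.0 1.6 0.3
  endloop
 endfacet
 facet normal 0.846 0.236 0.478
  outer loop
   vertex 2.6 1.3 4.7
   vertex 5.0 1.6 0.3
   vertex 2.3 5.0 3.4
  endloop
 endfacet
 facet normal -0.126 -0.140 0.982
  outer loop
   vertex 2.6 1.3 4.7
   vertex 1.6 2.2 4.7
   vertex 0.6 1.7 4.5
  endloop
 endfacet
 facet normal -0.218 -0.882 0.419
  outer loop
   vertex 2.6 1.3 4.7
   vertex 0.6 1.7 4.5
   vertex 2.4 0.4 2.7
  endloop
 endfacet
 facet normal -0.022 0.338 -0.941
  outer loop
   vertex 2.4 3.1 0.9
   vertex 5.0 1.6 0.3
   vertex 0.0 1.0 0.2
  endloop
 endfacet
 facet normal -0.106 0.421 -0.901
  outer loop
   vertex 2.4 3.1 0.9
   vertex 0.0 1.0 0.2
   vertex 0.7 4.6 1.8
  endloop
 endfacet
 facet normal 0.232 0.680 -0.696
  outer loop
   vertex 2.4 3.1 0.9
   vertex 0.7 4.6 1.8
   vertex 5.0 1.6 0.3
  endloop
 endfacet
 facet normal -0.557 0.743 0.371
  outer loop
   vertex 1.9 4.5 3.8
   vertex 2.3 5.0 3.4
   vertex 0.7 4.6 1.8
  endloop
 endfacet
 facet normal -0.748 0.466 0.472
  outer loop
   vertex 1.9 4.5 3.8
   vertex 0.7 4.6 1.8
   vertex 0.6 1.7 4.5
  endloop
 endfacet
 facet normal -0.360 0.380 0.852
  outer loop
   vertex 1.9 4.5 3.8
   vertex 0.6 1.7 4.5
   vertex 1.6 2.2 4.7
  endloop
 endfacet
 facet normal 0.428 0.330 0.841
  outer loop
   vertex 1.9 4.5 3.8
   vertex 2.6 1.3 4.7
   vertex 2.3 5.0 3.4
  endloop
 endfacet
 facet normal 0.285 0.317 0.905
  outer loop
   vertex 1.9 4.5 3.8
   vertex 1.6 2.2 4.7
   vertex 2.6 1.3 4.7
  endloop
 endfacet
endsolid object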